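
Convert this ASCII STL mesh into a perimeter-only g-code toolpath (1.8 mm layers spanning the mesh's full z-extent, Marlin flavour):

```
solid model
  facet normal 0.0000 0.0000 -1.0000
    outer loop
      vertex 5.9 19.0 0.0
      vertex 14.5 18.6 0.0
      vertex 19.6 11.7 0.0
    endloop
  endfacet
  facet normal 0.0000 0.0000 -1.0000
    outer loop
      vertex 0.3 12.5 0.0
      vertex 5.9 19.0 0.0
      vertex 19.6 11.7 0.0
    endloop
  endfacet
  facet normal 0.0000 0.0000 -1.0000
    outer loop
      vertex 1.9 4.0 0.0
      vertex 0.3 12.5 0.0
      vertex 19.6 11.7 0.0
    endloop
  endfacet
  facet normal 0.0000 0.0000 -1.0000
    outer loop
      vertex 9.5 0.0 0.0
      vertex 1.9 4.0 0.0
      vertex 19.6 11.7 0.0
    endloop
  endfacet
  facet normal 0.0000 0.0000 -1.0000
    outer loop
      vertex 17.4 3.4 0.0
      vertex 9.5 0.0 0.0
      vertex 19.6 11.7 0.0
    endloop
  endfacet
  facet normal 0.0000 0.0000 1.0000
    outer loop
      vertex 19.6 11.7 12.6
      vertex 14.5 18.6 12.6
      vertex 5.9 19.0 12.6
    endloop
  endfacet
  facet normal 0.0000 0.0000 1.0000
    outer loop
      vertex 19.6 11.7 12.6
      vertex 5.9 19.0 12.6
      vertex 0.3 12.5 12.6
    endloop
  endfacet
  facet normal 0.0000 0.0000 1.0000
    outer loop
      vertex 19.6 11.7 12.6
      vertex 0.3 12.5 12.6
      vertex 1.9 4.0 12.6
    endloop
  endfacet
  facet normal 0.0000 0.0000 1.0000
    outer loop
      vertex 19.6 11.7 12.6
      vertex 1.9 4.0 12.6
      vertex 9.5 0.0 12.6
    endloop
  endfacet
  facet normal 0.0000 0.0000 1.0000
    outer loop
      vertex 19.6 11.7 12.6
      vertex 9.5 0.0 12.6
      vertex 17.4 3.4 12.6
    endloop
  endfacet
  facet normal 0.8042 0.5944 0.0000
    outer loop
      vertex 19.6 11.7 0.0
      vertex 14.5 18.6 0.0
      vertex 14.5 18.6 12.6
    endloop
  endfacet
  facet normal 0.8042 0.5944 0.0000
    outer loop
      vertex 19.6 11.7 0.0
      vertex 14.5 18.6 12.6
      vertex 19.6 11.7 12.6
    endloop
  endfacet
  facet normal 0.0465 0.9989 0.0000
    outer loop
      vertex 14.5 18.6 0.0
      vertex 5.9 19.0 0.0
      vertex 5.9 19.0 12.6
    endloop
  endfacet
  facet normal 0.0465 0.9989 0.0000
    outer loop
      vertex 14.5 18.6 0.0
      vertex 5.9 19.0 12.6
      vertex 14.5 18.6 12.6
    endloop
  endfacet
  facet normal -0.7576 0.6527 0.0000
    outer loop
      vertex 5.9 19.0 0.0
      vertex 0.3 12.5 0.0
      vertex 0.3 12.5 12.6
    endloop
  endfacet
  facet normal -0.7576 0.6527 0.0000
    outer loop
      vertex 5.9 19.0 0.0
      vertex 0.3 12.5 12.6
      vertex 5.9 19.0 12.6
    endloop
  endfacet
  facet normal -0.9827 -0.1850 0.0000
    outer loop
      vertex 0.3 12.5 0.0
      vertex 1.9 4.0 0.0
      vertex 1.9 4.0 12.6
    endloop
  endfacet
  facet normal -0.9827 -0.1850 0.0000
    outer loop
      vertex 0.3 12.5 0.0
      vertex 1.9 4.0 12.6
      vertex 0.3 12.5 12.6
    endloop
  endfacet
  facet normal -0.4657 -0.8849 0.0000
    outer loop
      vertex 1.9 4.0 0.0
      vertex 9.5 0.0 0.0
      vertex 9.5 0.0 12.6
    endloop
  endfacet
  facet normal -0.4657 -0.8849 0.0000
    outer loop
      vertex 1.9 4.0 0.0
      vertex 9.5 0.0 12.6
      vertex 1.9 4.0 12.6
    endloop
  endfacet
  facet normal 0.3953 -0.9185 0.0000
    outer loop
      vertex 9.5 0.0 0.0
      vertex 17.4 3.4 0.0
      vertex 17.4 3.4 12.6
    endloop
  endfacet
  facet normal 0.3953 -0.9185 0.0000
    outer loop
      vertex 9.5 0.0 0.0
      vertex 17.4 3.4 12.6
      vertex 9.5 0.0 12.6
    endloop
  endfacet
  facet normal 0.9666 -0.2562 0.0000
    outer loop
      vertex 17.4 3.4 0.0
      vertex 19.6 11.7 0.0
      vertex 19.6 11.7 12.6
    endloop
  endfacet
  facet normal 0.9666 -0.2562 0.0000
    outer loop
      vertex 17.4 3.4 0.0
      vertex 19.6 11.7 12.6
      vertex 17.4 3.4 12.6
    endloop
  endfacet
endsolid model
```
; perimeter-only toolpath
G21 ; units = mm
G90 ; absolute positioning
G28 ; home
; layer 1
G0 Z1.8
G0 X19.6 Y11.7
G1 X14.5 Y18.6
G1 X5.9 Y19.0
G1 X0.3 Y12.5
G1 X1.9 Y4.0
G1 X9.5 Y0.0
G1 X17.4 Y3.4
G1 X19.6 Y11.7
; layer 2
G0 Z3.6
G0 X19.6 Y11.7
G1 X14.5 Y18.6
G1 X5.9 Y19.0
G1 X0.3 Y12.5
G1 X1.9 Y4.0
G1 X9.5 Y0.0
G1 X17.4 Y3.4
G1 X19.6 Y11.7
; layer 3
G0 Z5.4
G0 X19.6 Y11.7
G1 X14.5 Y18.6
G1 X5.9 Y19.0
G1 X0.3 Y12.5
G1 X1.9 Y4.0
G1 X9.5 Y0.0
G1 X17.4 Y3.4
G1 X19.6 Y11.7
; layer 4
G0 Z7.2
G0 X19.6 Y11.7
G1 X14.5 Y18.6
G1 X5.9 Y19.0
G1 X0.3 Y12.5
G1 X1.9 Y4.0
G1 X9.5 Y0.0
G1 X17.4 Y3.4
G1 X19.6 Y11.7
; layer 5
G0 Z9.0
G0 X19.6 Y11.7
G1 X14.5 Y18.6
G1 X5.9 Y19.0
G1 X0.3 Y12.5
G1 X1.9 Y4.0
G1 X9.5 Y0.0
G1 X17.4 Y3.4
G1 X19.6 Y11.7
; layer 6
G0 Z10.8
G0 X19.6 Y11.7
G1 X14.5 Y18.6
G1 X5.9 Y19.0
G1 X0.3 Y12.5
G1 X1.9 Y4.0
G1 X9.5 Y0.0
G1 X17.4 Y3.4
G1 X19.6 Y11.7
; layer 7
G0 Z12.6
G0 X19.6 Y11.7
G1 X14.5 Y18.6
G1 X5.9 Y19.0
G1 X0.3 Y12.5
G1 X1.9 Y4.0
G1 X9.5 Y0.0
G1 X17.4 Y3.4
G1 X19.6 Y11.7
M2 ; end

The solid is a regular 7-sided prism (a cylinder approximated with 7 flat sides), circumscribed radius ≈ 9.9 mm, height ≈ 12.6 mm. Slicing at Δz = 1.8 mm — 7 equal slices spanning the solid's height, so layer i sits at z = i·h/7 — gives 7 non-empty perimeters. Each is a 7-segment closed polygon; G0 lifts to the layer z and rapids to the start vertex, then G1 traces the edges.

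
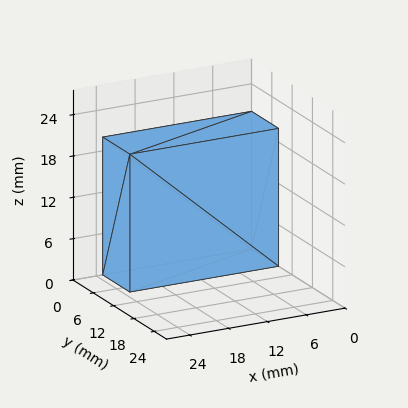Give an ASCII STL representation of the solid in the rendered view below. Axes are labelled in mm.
Reading the render: the shape is a rectangular box, roughly 23 × 8 mm footprint and 20 mm tall (dimensions read to the nearest mm from the axis ticks). For the STL, each face is triangulated and given an outward normal.

solid part
  facet normal 0.0000 0.0000 -1.0000
    outer loop
      vertex 23.00 8.00 0.00
      vertex 23.00 0.00 0.00
      vertex 0.00 0.00 0.00
    endloop
  endfacet
  facet normal 0.0000 0.0000 -1.0000
    outer loop
      vertex 0.00 8.00 0.00
      vertex 23.00 8.00 0.00
      vertex 0.00 0.00 0.00
    endloop
  endfacet
  facet normal 0.0000 0.0000 1.0000
    outer loop
      vertex 0.00 0.00 20.00
      vertex 23.00 0.00 20.00
      vertex 23.00 8.00 20.00
    endloop
  endfacet
  facet normal 0.0000 0.0000 1.0000
    outer loop
      vertex 0.00 0.00 20.00
      vertex 23.00 8.00 20.00
      vertex 0.00 8.00 20.00
    endloop
  endfacet
  facet normal 0.0000 -1.0000 0.0000
    outer loop
      vertex 0.00 0.00 0.00
      vertex 23.00 0.00 0.00
      vertex 23.00 0.00 20.00
    endloop
  endfacet
  facet normal 0.0000 -1.0000 0.0000
    outer loop
      vertex 0.00 0.00 0.00
      vertex 23.00 0.00 20.00
      vertex 0.00 0.00 20.00
    endloop
  endfacet
  facet normal 0.0000 1.0000 0.0000
    outer loop
      vertex 23.00 8.00 20.00
      vertex 23.00 8.00 0.00
      vertex 0.00 8.00 0.00
    endloop
  endfacet
  facet normal 0.0000 1.0000 0.0000
    outer loop
      vertex 0.00 8.00 20.00
      vertex 23.00 8.00 20.00
      vertex 0.00 8.00 0.00
    endloop
  endfacet
  facet normal -1.0000 0.0000 0.0000
    outer loop
      vertex 0.00 8.00 20.00
      vertex 0.00 8.00 0.00
      vertex 0.00 0.00 0.00
    endloop
  endfacet
  facet normal -1.0000 0.0000 0.0000
    outer loop
      vertex 0.00 0.00 20.00
      vertex 0.00 8.00 20.00
      vertex 0.00 0.00 0.00
    endloop
  endfacet
  facet normal 1.0000 0.0000 0.0000
    outer loop
      vertex 23.00 0.00 0.00
      vertex 23.00 8.00 0.00
      vertex 23.00 8.00 20.00
    endloop
  endfacet
  facet normal 1.0000 0.0000 0.0000
    outer loop
      vertex 23.00 0.00 0.00
      vertex 23.00 8.00 20.00
      vertex 23.00 0.00 20.00
    endloop
  endfacet
endsolid part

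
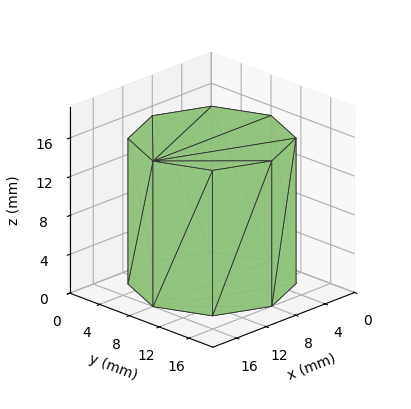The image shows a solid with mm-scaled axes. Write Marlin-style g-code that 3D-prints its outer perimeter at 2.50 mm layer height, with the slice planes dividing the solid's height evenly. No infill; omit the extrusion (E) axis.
Reading the render: the shape is a regular 8-sided prism (a cylinder approximated with 8 flat sides), circumscribed radius ≈ 8 mm, height ≈ 15 mm (dimensions read to the nearest mm from the axis ticks). For the g-code, the solid's height is divided into equal slices at the stated Δz and each level perimeter traced with G1 moves after a G0 lift.

; perimeter-only toolpath
G21 ; units = mm
G90 ; absolute positioning
G28 ; home
; layer 1
G0 Z2.50
G0 X16.00 Y8.00
G1 X13.66 Y13.66
G1 X8.00 Y16.00
G1 X2.34 Y13.66
G1 X0.00 Y8.00
G1 X2.34 Y2.34
G1 X8.00 Y0.00
G1 X13.66 Y2.34
G1 X16.00 Y8.00
; layer 2
G0 Z5.00
G0 X16.00 Y8.00
G1 X13.66 Y13.66
G1 X8.00 Y16.00
G1 X2.34 Y13.66
G1 X0.00 Y8.00
G1 X2.34 Y2.34
G1 X8.00 Y0.00
G1 X13.66 Y2.34
G1 X16.00 Y8.00
; layer 3
G0 Z7.50
G0 X16.00 Y8.00
G1 X13.66 Y13.66
G1 X8.00 Y16.00
G1 X2.34 Y13.66
G1 X0.00 Y8.00
G1 X2.34 Y2.34
G1 X8.00 Y0.00
G1 X13.66 Y2.34
G1 X16.00 Y8.00
; layer 4
G0 Z10.00
G0 X16.00 Y8.00
G1 X13.66 Y13.66
G1 X8.00 Y16.00
G1 X2.34 Y13.66
G1 X0.00 Y8.00
G1 X2.34 Y2.34
G1 X8.00 Y0.00
G1 X13.66 Y2.34
G1 X16.00 Y8.00
; layer 5
G0 Z12.50
G0 X16.00 Y8.00
G1 X13.66 Y13.66
G1 X8.00 Y16.00
G1 X2.34 Y13.66
G1 X0.00 Y8.00
G1 X2.34 Y2.34
G1 X8.00 Y0.00
G1 X13.66 Y2.34
G1 X16.00 Y8.00
; layer 6
G0 Z15.00
G0 X16.00 Y8.00
G1 X13.66 Y13.66
G1 X8.00 Y16.00
G1 X2.34 Y13.66
G1 X0.00 Y8.00
G1 X2.34 Y2.34
G1 X8.00 Y0.00
G1 X13.66 Y2.34
G1 X16.00 Y8.00
M2 ; end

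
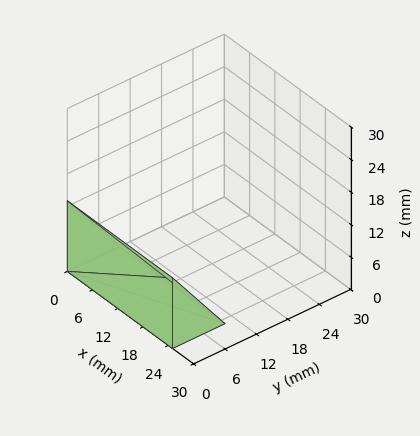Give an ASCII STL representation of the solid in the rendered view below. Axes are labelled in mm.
Reading the render: the shape is a wedge (ramp): 25 × 10 mm base, rising to 13 mm along the y=0 edge and sloping linearly to z=0 at y=10 (dimensions read to the nearest mm from the axis ticks). For the STL, each face is triangulated and given an outward normal.

solid part
  facet normal 0.0000 0.0000 -1.0000
    outer loop
      vertex 25.0 10.0 0.0
      vertex 25.0 0.0 0.0
      vertex 0.0 0.0 0.0
    endloop
  endfacet
  facet normal 0.0000 0.0000 -1.0000
    outer loop
      vertex 0.0 10.0 0.0
      vertex 25.0 10.0 0.0
      vertex 0.0 0.0 0.0
    endloop
  endfacet
  facet normal 0.0000 -1.0000 0.0000
    outer loop
      vertex 0.0 0.0 0.0
      vertex 25.0 0.0 0.0
      vertex 25.0 0.0 13.0
    endloop
  endfacet
  facet normal 0.0000 -1.0000 0.0000
    outer loop
      vertex 0.0 0.0 0.0
      vertex 25.0 0.0 13.0
      vertex 0.0 0.0 13.0
    endloop
  endfacet
  facet normal 0.0000 0.7926 0.6097
    outer loop
      vertex 0.0 0.0 13.0
      vertex 25.0 0.0 13.0
      vertex 25.0 10.0 0.0
    endloop
  endfacet
  facet normal 0.0000 0.7926 0.6097
    outer loop
      vertex 0.0 0.0 13.0
      vertex 25.0 10.0 0.0
      vertex 0.0 10.0 0.0
    endloop
  endfacet
  facet normal -1.0000 0.0000 0.0000
    outer loop
      vertex 0.0 0.0 13.0
      vertex 0.0 10.0 0.0
      vertex 0.0 0.0 0.0
    endloop
  endfacet
  facet normal 1.0000 0.0000 0.0000
    outer loop
      vertex 25.0 0.0 0.0
      vertex 25.0 10.0 0.0
      vertex 25.0 0.0 13.0
    endloop
  endfacet
endsolid part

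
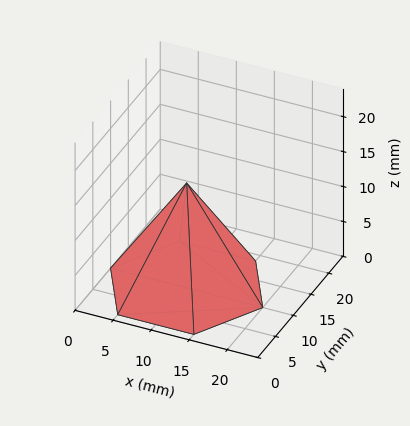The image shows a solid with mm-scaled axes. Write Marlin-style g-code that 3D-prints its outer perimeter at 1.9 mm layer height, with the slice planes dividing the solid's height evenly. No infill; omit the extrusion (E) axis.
Reading the render: the shape is a regular 6-sided pyramid, base circumscribed radius ≈ 10 mm, apex at z ≈ 15 mm (dimensions read to the nearest mm from the axis ticks). For the g-code, the solid's height is divided into equal slices at the stated Δz and each level perimeter traced with G1 moves after a G0 lift.

; perimeter-only toolpath
G21 ; units = mm
G90 ; absolute positioning
G28 ; home
; layer 1
G0 Z1.9
G0 X18.8 Y10.0
G1 X14.4 Y17.6
G1 X5.6 Y17.6
G1 X1.2 Y10.0
G1 X5.6 Y2.4
G1 X14.4 Y2.4
G1 X18.8 Y10.0
; layer 2
G0 Z3.8
G0 X17.5 Y10.0
G1 X13.8 Y16.5
G1 X6.2 Y16.5
G1 X2.5 Y10.0
G1 X6.2 Y3.5
G1 X13.8 Y3.5
G1 X17.5 Y10.0
; layer 3
G0 Z5.6
G0 X16.2 Y10.0
G1 X13.1 Y15.4
G1 X6.9 Y15.4
G1 X3.8 Y10.0
G1 X6.9 Y4.6
G1 X13.1 Y4.6
G1 X16.2 Y10.0
; layer 4
G0 Z7.5
G0 X15.0 Y10.0
G1 X12.5 Y14.3
G1 X7.5 Y14.3
G1 X5.0 Y10.0
G1 X7.5 Y5.7
G1 X12.5 Y5.7
G1 X15.0 Y10.0
; layer 5
G0 Z9.4
G0 X13.8 Y10.0
G1 X11.9 Y13.3
G1 X8.1 Y13.3
G1 X6.2 Y10.0
G1 X8.1 Y6.7
G1 X11.9 Y6.7
G1 X13.8 Y10.0
; layer 6
G0 Z11.2
G0 X12.5 Y10.0
G1 X11.2 Y12.2
G1 X8.8 Y12.2
G1 X7.5 Y10.0
G1 X8.8 Y7.8
G1 X11.2 Y7.8
G1 X12.5 Y10.0
; layer 7
G0 Z13.1
G0 X11.2 Y10.0
G1 X10.6 Y11.1
G1 X9.4 Y11.1
G1 X8.8 Y10.0
G1 X9.4 Y8.9
G1 X10.6 Y8.9
G1 X11.2 Y10.0
M2 ; end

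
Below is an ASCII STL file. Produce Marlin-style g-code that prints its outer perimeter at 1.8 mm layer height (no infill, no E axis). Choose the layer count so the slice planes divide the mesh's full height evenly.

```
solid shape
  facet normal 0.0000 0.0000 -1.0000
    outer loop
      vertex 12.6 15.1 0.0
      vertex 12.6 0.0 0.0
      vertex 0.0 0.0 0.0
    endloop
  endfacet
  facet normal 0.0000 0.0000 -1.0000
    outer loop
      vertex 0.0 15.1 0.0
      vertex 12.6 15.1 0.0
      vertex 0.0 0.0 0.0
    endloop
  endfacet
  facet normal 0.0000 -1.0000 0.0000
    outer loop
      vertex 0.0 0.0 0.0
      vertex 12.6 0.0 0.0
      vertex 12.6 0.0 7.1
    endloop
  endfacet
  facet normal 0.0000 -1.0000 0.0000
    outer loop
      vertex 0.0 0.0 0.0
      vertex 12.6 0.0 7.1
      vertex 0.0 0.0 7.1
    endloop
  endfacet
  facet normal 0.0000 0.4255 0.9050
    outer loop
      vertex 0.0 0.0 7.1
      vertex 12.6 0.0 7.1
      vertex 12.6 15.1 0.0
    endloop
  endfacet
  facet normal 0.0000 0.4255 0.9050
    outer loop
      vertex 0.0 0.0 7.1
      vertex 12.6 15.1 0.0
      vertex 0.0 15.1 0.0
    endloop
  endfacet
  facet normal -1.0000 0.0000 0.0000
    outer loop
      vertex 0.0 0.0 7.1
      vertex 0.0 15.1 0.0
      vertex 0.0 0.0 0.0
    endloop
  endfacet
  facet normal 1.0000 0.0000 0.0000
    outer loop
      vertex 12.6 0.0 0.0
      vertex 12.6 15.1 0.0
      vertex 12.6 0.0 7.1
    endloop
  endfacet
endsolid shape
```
; perimeter-only toolpath
G21 ; units = mm
G90 ; absolute positioning
G28 ; home
; layer 1
G0 Z1.8
G0 X0.0 Y0.0
G1 X12.6 Y0.0
G1 X12.6 Y11.3
G1 X0.0 Y11.3
G1 X0.0 Y0.0
; layer 2
G0 Z3.5
G0 X0.0 Y0.0
G1 X12.6 Y0.0
G1 X12.6 Y7.5
G1 X0.0 Y7.5
G1 X0.0 Y0.0
; layer 3
G0 Z5.3
G0 X0.0 Y0.0
G1 X12.6 Y0.0
G1 X12.6 Y3.8
G1 X0.0 Y3.8
G1 X0.0 Y0.0
M2 ; end

The solid is a wedge (ramp): 12.6 × 15.1 mm base, rising to 7.1 mm along the y=0 edge and sloping linearly to z=0 at y=15.1. Slicing at Δz = 1.8 mm — 4 equal slices spanning the solid's height, so layer i sits at z = i·h/4 — gives 3 non-empty perimeters. Each is a 4-segment closed polygon; G0 lifts to the layer z and rapids to the start vertex, then G1 traces the edges. The cross-section shrinks linearly with z (the slice at the apex is degenerate and omitted).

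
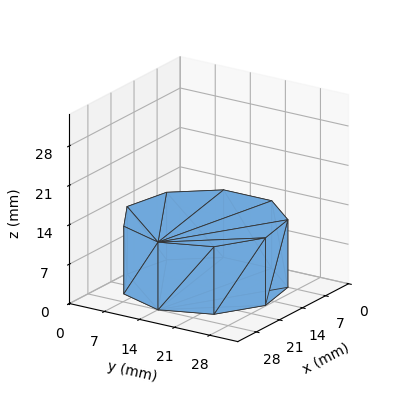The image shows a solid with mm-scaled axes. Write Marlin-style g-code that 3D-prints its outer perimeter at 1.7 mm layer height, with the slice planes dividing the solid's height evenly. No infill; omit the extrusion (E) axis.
Reading the render: the shape is a regular 9-sided prism (a cylinder approximated with 9 flat sides), circumscribed radius ≈ 14 mm, height ≈ 12 mm (dimensions read to the nearest mm from the axis ticks). For the g-code, the solid's height is divided into equal slices at the stated Δz and each level perimeter traced with G1 moves after a G0 lift.

; perimeter-only toolpath
G21 ; units = mm
G90 ; absolute positioning
G28 ; home
; layer 1
G0 Z1.7
G0 X28.0 Y14.0
G1 X24.7 Y23.0
G1 X16.4 Y27.8
G1 X7.0 Y26.1
G1 X0.8 Y18.8
G1 X0.8 Y9.2
G1 X7.0 Y1.9
G1 X16.4 Y0.2
G1 X24.7 Y5.0
G1 X28.0 Y14.0
; layer 2
G0 Z3.4
G0 X28.0 Y14.0
G1 X24.7 Y23.0
G1 X16.4 Y27.8
G1 X7.0 Y26.1
G1 X0.8 Y18.8
G1 X0.8 Y9.2
G1 X7.0 Y1.9
G1 X16.4 Y0.2
G1 X24.7 Y5.0
G1 X28.0 Y14.0
; layer 3
G0 Z5.1
G0 X28.0 Y14.0
G1 X24.7 Y23.0
G1 X16.4 Y27.8
G1 X7.0 Y26.1
G1 X0.8 Y18.8
G1 X0.8 Y9.2
G1 X7.0 Y1.9
G1 X16.4 Y0.2
G1 X24.7 Y5.0
G1 X28.0 Y14.0
; layer 4
G0 Z6.9
G0 X28.0 Y14.0
G1 X24.7 Y23.0
G1 X16.4 Y27.8
G1 X7.0 Y26.1
G1 X0.8 Y18.8
G1 X0.8 Y9.2
G1 X7.0 Y1.9
G1 X16.4 Y0.2
G1 X24.7 Y5.0
G1 X28.0 Y14.0
; layer 5
G0 Z8.6
G0 X28.0 Y14.0
G1 X24.7 Y23.0
G1 X16.4 Y27.8
G1 X7.0 Y26.1
G1 X0.8 Y18.8
G1 X0.8 Y9.2
G1 X7.0 Y1.9
G1 X16.4 Y0.2
G1 X24.7 Y5.0
G1 X28.0 Y14.0
; layer 6
G0 Z10.3
G0 X28.0 Y14.0
G1 X24.7 Y23.0
G1 X16.4 Y27.8
G1 X7.0 Y26.1
G1 X0.8 Y18.8
G1 X0.8 Y9.2
G1 X7.0 Y1.9
G1 X16.4 Y0.2
G1 X24.7 Y5.0
G1 X28.0 Y14.0
; layer 7
G0 Z12.0
G0 X28.0 Y14.0
G1 X24.7 Y23.0
G1 X16.4 Y27.8
G1 X7.0 Y26.1
G1 X0.8 Y18.8
G1 X0.8 Y9.2
G1 X7.0 Y1.9
G1 X16.4 Y0.2
G1 X24.7 Y5.0
G1 X28.0 Y14.0
M2 ; end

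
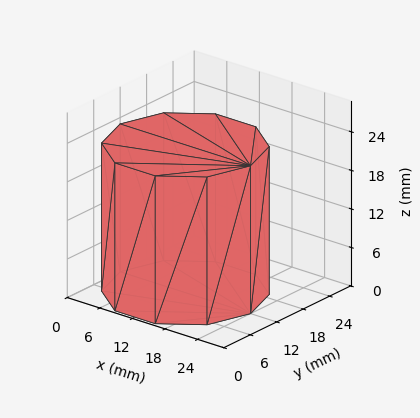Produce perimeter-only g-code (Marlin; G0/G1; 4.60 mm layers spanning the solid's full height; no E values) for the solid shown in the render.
Reading the render: the shape is a regular 10-sided prism (a cylinder approximated with 10 flat sides), circumscribed radius ≈ 12 mm, height ≈ 23 mm (dimensions read to the nearest mm from the axis ticks). For the g-code, the solid's height is divided into equal slices at the stated Δz and each level perimeter traced with G1 moves after a G0 lift.

; perimeter-only toolpath
G21 ; units = mm
G90 ; absolute positioning
G28 ; home
; layer 1
G0 Z4.60
G0 X24.00 Y12.00
G1 X21.71 Y19.05
G1 X15.71 Y23.41
G1 X8.29 Y23.41
G1 X2.29 Y19.05
G1 X0.00 Y12.00
G1 X2.29 Y4.95
G1 X8.29 Y0.59
G1 X15.71 Y0.59
G1 X21.71 Y4.95
G1 X24.00 Y12.00
; layer 2
G0 Z9.20
G0 X24.00 Y12.00
G1 X21.71 Y19.05
G1 X15.71 Y23.41
G1 X8.29 Y23.41
G1 X2.29 Y19.05
G1 X0.00 Y12.00
G1 X2.29 Y4.95
G1 X8.29 Y0.59
G1 X15.71 Y0.59
G1 X21.71 Y4.95
G1 X24.00 Y12.00
; layer 3
G0 Z13.80
G0 X24.00 Y12.00
G1 X21.71 Y19.05
G1 X15.71 Y23.41
G1 X8.29 Y23.41
G1 X2.29 Y19.05
G1 X0.00 Y12.00
G1 X2.29 Y4.95
G1 X8.29 Y0.59
G1 X15.71 Y0.59
G1 X21.71 Y4.95
G1 X24.00 Y12.00
; layer 4
G0 Z18.40
G0 X24.00 Y12.00
G1 X21.71 Y19.05
G1 X15.71 Y23.41
G1 X8.29 Y23.41
G1 X2.29 Y19.05
G1 X0.00 Y12.00
G1 X2.29 Y4.95
G1 X8.29 Y0.59
G1 X15.71 Y0.59
G1 X21.71 Y4.95
G1 X24.00 Y12.00
; layer 5
G0 Z23.00
G0 X24.00 Y12.00
G1 X21.71 Y19.05
G1 X15.71 Y23.41
G1 X8.29 Y23.41
G1 X2.29 Y19.05
G1 X0.00 Y12.00
G1 X2.29 Y4.95
G1 X8.29 Y0.59
G1 X15.71 Y0.59
G1 X21.71 Y4.95
G1 X24.00 Y12.00
M2 ; end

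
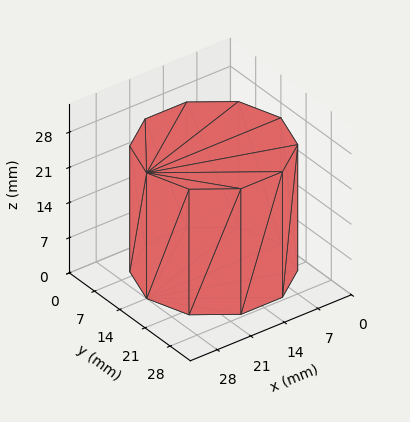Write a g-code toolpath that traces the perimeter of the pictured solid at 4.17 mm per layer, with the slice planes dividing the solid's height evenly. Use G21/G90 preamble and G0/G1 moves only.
Reading the render: the shape is a regular 10-sided prism (a cylinder approximated with 10 flat sides), circumscribed radius ≈ 14 mm, height ≈ 25 mm (dimensions read to the nearest mm from the axis ticks). For the g-code, the solid's height is divided into equal slices at the stated Δz and each level perimeter traced with G1 moves after a G0 lift.

; perimeter-only toolpath
G21 ; units = mm
G90 ; absolute positioning
G28 ; home
; layer 1
G0 Z4.17
G0 X28.00 Y14.00
G1 X25.33 Y22.23
G1 X18.33 Y27.31
G1 X9.67 Y27.31
G1 X2.67 Y22.23
G1 X0.00 Y14.00
G1 X2.67 Y5.77
G1 X9.67 Y0.69
G1 X18.33 Y0.69
G1 X25.33 Y5.77
G1 X28.00 Y14.00
; layer 2
G0 Z8.33
G0 X28.00 Y14.00
G1 X25.33 Y22.23
G1 X18.33 Y27.31
G1 X9.67 Y27.31
G1 X2.67 Y22.23
G1 X0.00 Y14.00
G1 X2.67 Y5.77
G1 X9.67 Y0.69
G1 X18.33 Y0.69
G1 X25.33 Y5.77
G1 X28.00 Y14.00
; layer 3
G0 Z12.50
G0 X28.00 Y14.00
G1 X25.33 Y22.23
G1 X18.33 Y27.31
G1 X9.67 Y27.31
G1 X2.67 Y22.23
G1 X0.00 Y14.00
G1 X2.67 Y5.77
G1 X9.67 Y0.69
G1 X18.33 Y0.69
G1 X25.33 Y5.77
G1 X28.00 Y14.00
; layer 4
G0 Z16.67
G0 X28.00 Y14.00
G1 X25.33 Y22.23
G1 X18.33 Y27.31
G1 X9.67 Y27.31
G1 X2.67 Y22.23
G1 X0.00 Y14.00
G1 X2.67 Y5.77
G1 X9.67 Y0.69
G1 X18.33 Y0.69
G1 X25.33 Y5.77
G1 X28.00 Y14.00
; layer 5
G0 Z20.83
G0 X28.00 Y14.00
G1 X25.33 Y22.23
G1 X18.33 Y27.31
G1 X9.67 Y27.31
G1 X2.67 Y22.23
G1 X0.00 Y14.00
G1 X2.67 Y5.77
G1 X9.67 Y0.69
G1 X18.33 Y0.69
G1 X25.33 Y5.77
G1 X28.00 Y14.00
; layer 6
G0 Z25.00
G0 X28.00 Y14.00
G1 X25.33 Y22.23
G1 X18.33 Y27.31
G1 X9.67 Y27.31
G1 X2.67 Y22.23
G1 X0.00 Y14.00
G1 X2.67 Y5.77
G1 X9.67 Y0.69
G1 X18.33 Y0.69
G1 X25.33 Y5.77
G1 X28.00 Y14.00
M2 ; end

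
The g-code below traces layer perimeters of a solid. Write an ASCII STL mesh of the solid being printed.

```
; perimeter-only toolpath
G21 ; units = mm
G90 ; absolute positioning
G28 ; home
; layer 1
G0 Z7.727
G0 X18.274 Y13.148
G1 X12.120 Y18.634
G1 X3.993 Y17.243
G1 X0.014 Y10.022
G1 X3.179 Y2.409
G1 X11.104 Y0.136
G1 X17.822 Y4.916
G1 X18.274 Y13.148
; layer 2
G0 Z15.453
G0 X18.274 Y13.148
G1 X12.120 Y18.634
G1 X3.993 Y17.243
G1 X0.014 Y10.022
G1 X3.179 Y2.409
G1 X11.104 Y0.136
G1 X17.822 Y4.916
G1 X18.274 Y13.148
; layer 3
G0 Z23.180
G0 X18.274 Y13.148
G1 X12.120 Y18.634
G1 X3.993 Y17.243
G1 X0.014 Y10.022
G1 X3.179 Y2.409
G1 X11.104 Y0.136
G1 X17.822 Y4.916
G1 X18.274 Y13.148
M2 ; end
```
solid part
  facet normal 0.0000 0.0000 -1.0000
    outer loop
      vertex 3.993 17.243 0.000
      vertex 12.120 18.634 0.000
      vertex 18.274 13.148 0.000
    endloop
  endfacet
  facet normal 0.0000 0.0000 -1.0000
    outer loop
      vertex 0.014 10.022 0.000
      vertex 3.993 17.243 0.000
      vertex 18.274 13.148 0.000
    endloop
  endfacet
  facet normal 0.0000 0.0000 -1.0000
    outer loop
      vertex 3.179 2.409 0.000
      vertex 0.014 10.022 0.000
      vertex 18.274 13.148 0.000
    endloop
  endfacet
  facet normal 0.0000 0.0000 -1.0000
    outer loop
      vertex 11.104 0.136 0.000
      vertex 3.179 2.409 0.000
      vertex 18.274 13.148 0.000
    endloop
  endfacet
  facet normal 0.0000 0.0000 -1.0000
    outer loop
      vertex 17.822 4.916 0.000
      vertex 11.104 0.136 0.000
      vertex 18.274 13.148 0.000
    endloop
  endfacet
  facet normal 0.0000 0.0000 1.0000
    outer loop
      vertex 18.274 13.148 23.180
      vertex 12.120 18.634 23.180
      vertex 3.993 17.243 23.180
    endloop
  endfacet
  facet normal 0.0000 0.0000 1.0000
    outer loop
      vertex 18.274 13.148 23.180
      vertex 3.993 17.243 23.180
      vertex 0.014 10.022 23.180
    endloop
  endfacet
  facet normal 0.0000 0.0000 1.0000
    outer loop
      vertex 18.274 13.148 23.180
      vertex 0.014 10.022 23.180
      vertex 3.179 2.409 23.180
    endloop
  endfacet
  facet normal 0.0000 0.0000 1.0000
    outer loop
      vertex 18.274 13.148 23.180
      vertex 3.179 2.409 23.180
      vertex 11.104 0.136 23.180
    endloop
  endfacet
  facet normal 0.0000 0.0000 1.0000
    outer loop
      vertex 18.274 13.148 23.180
      vertex 11.104 0.136 23.180
      vertex 17.822 4.916 23.180
    endloop
  endfacet
  facet normal 0.6654 0.7465 0.0000
    outer loop
      vertex 18.274 13.148 0.000
      vertex 12.120 18.634 0.000
      vertex 12.120 18.634 23.180
    endloop
  endfacet
  facet normal 0.6654 0.7465 0.0000
    outer loop
      vertex 18.274 13.148 0.000
      vertex 12.120 18.634 23.180
      vertex 18.274 13.148 23.180
    endloop
  endfacet
  facet normal -0.1687 0.9857 0.0000
    outer loop
      vertex 12.120 18.634 0.000
      vertex 3.993 17.243 0.000
      vertex 3.993 17.243 23.180
    endloop
  endfacet
  facet normal -0.1687 0.9857 0.0000
    outer loop
      vertex 12.120 18.634 0.000
      vertex 3.993 17.243 23.180
      vertex 12.120 18.634 23.180
    endloop
  endfacet
  facet normal -0.8758 0.4826 0.0000
    outer loop
      vertex 3.993 17.243 0.000
      vertex 0.014 10.022 0.000
      vertex 0.014 10.022 23.180
    endloop
  endfacet
  facet normal -0.8758 0.4826 0.0000
    outer loop
      vertex 3.993 17.243 0.000
      vertex 0.014 10.022 23.180
      vertex 3.993 17.243 23.180
    endloop
  endfacet
  facet normal -0.9234 -0.3839 0.0000
    outer loop
      vertex 0.014 10.022 0.000
      vertex 3.179 2.409 0.000
      vertex 3.179 2.409 23.180
    endloop
  endfacet
  facet normal -0.9234 -0.3839 0.0000
    outer loop
      vertex 0.014 10.022 0.000
      vertex 3.179 2.409 23.180
      vertex 0.014 10.022 23.180
    endloop
  endfacet
  facet normal -0.2757 -0.9612 0.0000
    outer loop
      vertex 3.179 2.409 0.000
      vertex 11.104 0.136 0.000
      vertex 11.104 0.136 23.180
    endloop
  endfacet
  facet normal -0.2757 -0.9612 0.0000
    outer loop
      vertex 3.179 2.409 0.000
      vertex 11.104 0.136 23.180
      vertex 3.179 2.409 23.180
    endloop
  endfacet
  facet normal 0.5797 -0.8148 0.0000
    outer loop
      vertex 11.104 0.136 0.000
      vertex 17.822 4.916 0.000
      vertex 17.822 4.916 23.180
    endloop
  endfacet
  facet normal 0.5797 -0.8148 0.0000
    outer loop
      vertex 11.104 0.136 0.000
      vertex 17.822 4.916 23.180
      vertex 11.104 0.136 23.180
    endloop
  endfacet
  facet normal 0.9985 -0.0548 0.0000
    outer loop
      vertex 17.822 4.916 0.000
      vertex 18.274 13.148 0.000
      vertex 18.274 13.148 23.180
    endloop
  endfacet
  facet normal 0.9985 -0.0548 0.0000
    outer loop
      vertex 17.822 4.916 0.000
      vertex 18.274 13.148 23.180
      vertex 17.822 4.916 23.180
    endloop
  endfacet
endsolid part

The G0 Z moves step by Δz≈7.727 mm. Every layer's G1 loop is the same polygon, so the solid is a straight extrusion of it from z=0 to z≈23.2. Closing with flat bottom and top caps and triangulating gives 24 facets — a regular 7-sided prism (a cylinder approximated with 7 flat sides), circumscribed radius ≈ 9.5 mm, height ≈ 23.2 mm.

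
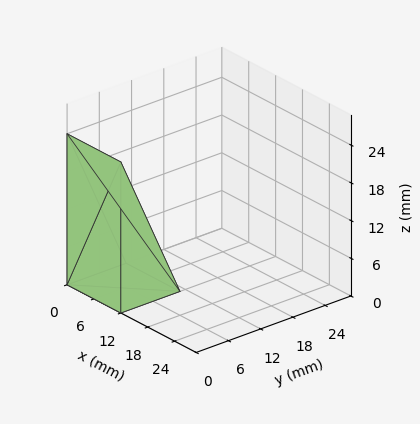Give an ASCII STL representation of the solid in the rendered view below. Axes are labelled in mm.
Reading the render: the shape is a wedge (ramp): 12 × 11 mm base, rising to 24 mm along the y=0 edge and sloping linearly to z=0 at y=11 (dimensions read to the nearest mm from the axis ticks). For the STL, each face is triangulated and given an outward normal.

solid part
  facet normal 0.0000 0.0000 -1.0000
    outer loop
      vertex 12.0 11.0 0.0
      vertex 12.0 0.0 0.0
      vertex 0.0 0.0 0.0
    endloop
  endfacet
  facet normal 0.0000 0.0000 -1.0000
    outer loop
      vertex 0.0 11.0 0.0
      vertex 12.0 11.0 0.0
      vertex 0.0 0.0 0.0
    endloop
  endfacet
  facet normal 0.0000 -1.0000 0.0000
    outer loop
      vertex 0.0 0.0 0.0
      vertex 12.0 0.0 0.0
      vertex 12.0 0.0 24.0
    endloop
  endfacet
  facet normal 0.0000 -1.0000 0.0000
    outer loop
      vertex 0.0 0.0 0.0
      vertex 12.0 0.0 24.0
      vertex 0.0 0.0 24.0
    endloop
  endfacet
  facet normal 0.0000 0.9091 0.4167
    outer loop
      vertex 0.0 0.0 24.0
      vertex 12.0 0.0 24.0
      vertex 12.0 11.0 0.0
    endloop
  endfacet
  facet normal 0.0000 0.9091 0.4167
    outer loop
      vertex 0.0 0.0 24.0
      vertex 12.0 11.0 0.0
      vertex 0.0 11.0 0.0
    endloop
  endfacet
  facet normal -1.0000 0.0000 0.0000
    outer loop
      vertex 0.0 0.0 24.0
      vertex 0.0 11.0 0.0
      vertex 0.0 0.0 0.0
    endloop
  endfacet
  facet normal 1.0000 0.0000 0.0000
    outer loop
      vertex 12.0 0.0 0.0
      vertex 12.0 11.0 0.0
      vertex 12.0 0.0 24.0
    endloop
  endfacet
endsolid part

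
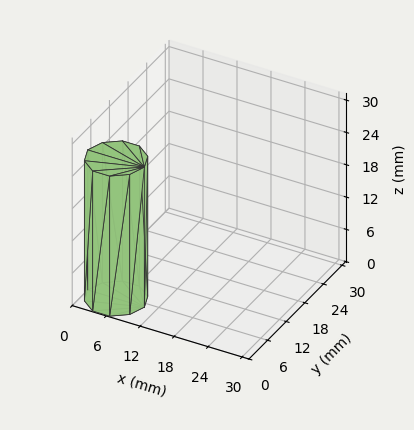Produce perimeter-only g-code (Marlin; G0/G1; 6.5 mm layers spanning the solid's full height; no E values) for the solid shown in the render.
Reading the render: the shape is a regular 10-sided prism (a cylinder approximated with 10 flat sides), circumscribed radius ≈ 5 mm, height ≈ 26 mm (dimensions read to the nearest mm from the axis ticks). For the g-code, the solid's height is divided into equal slices at the stated Δz and each level perimeter traced with G1 moves after a G0 lift.

; perimeter-only toolpath
G21 ; units = mm
G90 ; absolute positioning
G28 ; home
; layer 1
G0 Z6.5
G0 X10.0 Y5.0
G1 X9.0 Y7.9
G1 X6.5 Y9.8
G1 X3.5 Y9.8
G1 X1.0 Y7.9
G1 X0.0 Y5.0
G1 X1.0 Y2.1
G1 X3.5 Y0.2
G1 X6.5 Y0.2
G1 X9.0 Y2.1
G1 X10.0 Y5.0
; layer 2
G0 Z13.0
G0 X10.0 Y5.0
G1 X9.0 Y7.9
G1 X6.5 Y9.8
G1 X3.5 Y9.8
G1 X1.0 Y7.9
G1 X0.0 Y5.0
G1 X1.0 Y2.1
G1 X3.5 Y0.2
G1 X6.5 Y0.2
G1 X9.0 Y2.1
G1 X10.0 Y5.0
; layer 3
G0 Z19.5
G0 X10.0 Y5.0
G1 X9.0 Y7.9
G1 X6.5 Y9.8
G1 X3.5 Y9.8
G1 X1.0 Y7.9
G1 X0.0 Y5.0
G1 X1.0 Y2.1
G1 X3.5 Y0.2
G1 X6.5 Y0.2
G1 X9.0 Y2.1
G1 X10.0 Y5.0
; layer 4
G0 Z26.0
G0 X10.0 Y5.0
G1 X9.0 Y7.9
G1 X6.5 Y9.8
G1 X3.5 Y9.8
G1 X1.0 Y7.9
G1 X0.0 Y5.0
G1 X1.0 Y2.1
G1 X3.5 Y0.2
G1 X6.5 Y0.2
G1 X9.0 Y2.1
G1 X10.0 Y5.0
M2 ; end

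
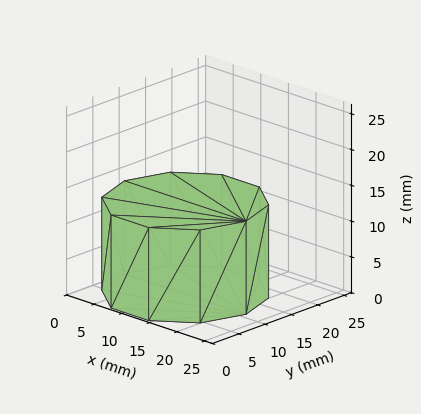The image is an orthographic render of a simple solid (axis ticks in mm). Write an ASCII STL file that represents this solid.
Reading the render: the shape is a regular 10-sided prism (a cylinder approximated with 10 flat sides), circumscribed radius ≈ 11 mm, height ≈ 13 mm (dimensions read to the nearest mm from the axis ticks). For the STL, each face is triangulated and given an outward normal.

solid part
  facet normal 0.0000 0.0000 -1.0000
    outer loop
      vertex 14.4 21.5 0.0
      vertex 19.9 17.5 0.0
      vertex 22.0 11.0 0.0
    endloop
  endfacet
  facet normal 0.0000 0.0000 -1.0000
    outer loop
      vertex 7.6 21.5 0.0
      vertex 14.4 21.5 0.0
      vertex 22.0 11.0 0.0
    endloop
  endfacet
  facet normal 0.0000 0.0000 -1.0000
    outer loop
      vertex 2.1 17.5 0.0
      vertex 7.6 21.5 0.0
      vertex 22.0 11.0 0.0
    endloop
  endfacet
  facet normal 0.0000 0.0000 -1.0000
    outer loop
      vertex 0.0 11.0 0.0
      vertex 2.1 17.5 0.0
      vertex 22.0 11.0 0.0
    endloop
  endfacet
  facet normal 0.0000 0.0000 -1.0000
    outer loop
      vertex 2.1 4.5 0.0
      vertex 0.0 11.0 0.0
      vertex 22.0 11.0 0.0
    endloop
  endfacet
  facet normal 0.0000 0.0000 -1.0000
    outer loop
      vertex 7.6 0.5 0.0
      vertex 2.1 4.5 0.0
      vertex 22.0 11.0 0.0
    endloop
  endfacet
  facet normal 0.0000 0.0000 -1.0000
    outer loop
      vertex 14.4 0.5 0.0
      vertex 7.6 0.5 0.0
      vertex 22.0 11.0 0.0
    endloop
  endfacet
  facet normal 0.0000 0.0000 -1.0000
    outer loop
      vertex 19.9 4.5 0.0
      vertex 14.4 0.5 0.0
      vertex 22.0 11.0 0.0
    endloop
  endfacet
  facet normal 0.0000 0.0000 1.0000
    outer loop
      vertex 22.0 11.0 13.0
      vertex 19.9 17.5 13.0
      vertex 14.4 21.5 13.0
    endloop
  endfacet
  facet normal 0.0000 0.0000 1.0000
    outer loop
      vertex 22.0 11.0 13.0
      vertex 14.4 21.5 13.0
      vertex 7.6 21.5 13.0
    endloop
  endfacet
  facet normal 0.0000 0.0000 1.0000
    outer loop
      vertex 22.0 11.0 13.0
      vertex 7.6 21.5 13.0
      vertex 2.1 17.5 13.0
    endloop
  endfacet
  facet normal 0.0000 0.0000 1.0000
    outer loop
      vertex 22.0 11.0 13.0
      vertex 2.1 17.5 13.0
      vertex 0.0 11.0 13.0
    endloop
  endfacet
  facet normal 0.0000 0.0000 1.0000
    outer loop
      vertex 22.0 11.0 13.0
      vertex 0.0 11.0 13.0
      vertex 2.1 4.5 13.0
    endloop
  endfacet
  facet normal 0.0000 0.0000 1.0000
    outer loop
      vertex 22.0 11.0 13.0
      vertex 2.1 4.5 13.0
      vertex 7.6 0.5 13.0
    endloop
  endfacet
  facet normal 0.0000 0.0000 1.0000
    outer loop
      vertex 22.0 11.0 13.0
      vertex 7.6 0.5 13.0
      vertex 14.4 0.5 13.0
    endloop
  endfacet
  facet normal 0.0000 0.0000 1.0000
    outer loop
      vertex 22.0 11.0 13.0
      vertex 14.4 0.5 13.0
      vertex 19.9 4.5 13.0
    endloop
  endfacet
  facet normal 0.9516 0.3074 0.0000
    outer loop
      vertex 22.0 11.0 0.0
      vertex 19.9 17.5 0.0
      vertex 19.9 17.5 13.0
    endloop
  endfacet
  facet normal 0.9516 0.3074 0.0000
    outer loop
      vertex 22.0 11.0 0.0
      vertex 19.9 17.5 13.0
      vertex 22.0 11.0 13.0
    endloop
  endfacet
  facet normal 0.5882 0.8087 0.0000
    outer loop
      vertex 19.9 17.5 0.0
      vertex 14.4 21.5 0.0
      vertex 14.4 21.5 13.0
    endloop
  endfacet
  facet normal 0.5882 0.8087 0.0000
    outer loop
      vertex 19.9 17.5 0.0
      vertex 14.4 21.5 13.0
      vertex 19.9 17.5 13.0
    endloop
  endfacet
  facet normal 0.0000 1.0000 0.0000
    outer loop
      vertex 14.4 21.5 0.0
      vertex 7.6 21.5 0.0
      vertex 7.6 21.5 13.0
    endloop
  endfacet
  facet normal 0.0000 1.0000 0.0000
    outer loop
      vertex 14.4 21.5 0.0
      vertex 7.6 21.5 13.0
      vertex 14.4 21.5 13.0
    endloop
  endfacet
  facet normal -0.5882 0.8087 0.0000
    outer loop
      vertex 7.6 21.5 0.0
      vertex 2.1 17.5 0.0
      vertex 2.1 17.5 13.0
    endloop
  endfacet
  facet normal -0.5882 0.8087 0.0000
    outer loop
      vertex 7.6 21.5 0.0
      vertex 2.1 17.5 13.0
      vertex 7.6 21.5 13.0
    endloop
  endfacet
  facet normal -0.9516 0.3074 0.0000
    outer loop
      vertex 2.1 17.5 0.0
      vertex 0.0 11.0 0.0
      vertex 0.0 11.0 13.0
    endloop
  endfacet
  facet normal -0.9516 0.3074 0.0000
    outer loop
      vertex 2.1 17.5 0.0
      vertex 0.0 11.0 13.0
      vertex 2.1 17.5 13.0
    endloop
  endfacet
  facet normal -0.9516 -0.3074 0.0000
    outer loop
      vertex 0.0 11.0 0.0
      vertex 2.1 4.5 0.0
      vertex 2.1 4.5 13.0
    endloop
  endfacet
  facet normal -0.9516 -0.3074 0.0000
    outer loop
      vertex 0.0 11.0 0.0
      vertex 2.1 4.5 13.0
      vertex 0.0 11.0 13.0
    endloop
  endfacet
  facet normal -0.5882 -0.8087 0.0000
    outer loop
      vertex 2.1 4.5 0.0
      vertex 7.6 0.5 0.0
      vertex 7.6 0.5 13.0
    endloop
  endfacet
  facet normal -0.5882 -0.8087 0.0000
    outer loop
      vertex 2.1 4.5 0.0
      vertex 7.6 0.5 13.0
      vertex 2.1 4.5 13.0
    endloop
  endfacet
  facet normal 0.0000 -1.0000 0.0000
    outer loop
      vertex 7.6 0.5 0.0
      vertex 14.4 0.5 0.0
      vertex 14.4 0.5 13.0
    endloop
  endfacet
  facet normal 0.0000 -1.0000 0.0000
    outer loop
      vertex 7.6 0.5 0.0
      vertex 14.4 0.5 13.0
      vertex 7.6 0.5 13.0
    endloop
  endfacet
  facet normal 0.5882 -0.8087 0.0000
    outer loop
      vertex 14.4 0.5 0.0
      vertex 19.9 4.5 0.0
      vertex 19.9 4.5 13.0
    endloop
  endfacet
  facet normal 0.5882 -0.8087 0.0000
    outer loop
      vertex 14.4 0.5 0.0
      vertex 19.9 4.5 13.0
      vertex 14.4 0.5 13.0
    endloop
  endfacet
  facet normal 0.9516 -0.3074 0.0000
    outer loop
      vertex 19.9 4.5 0.0
      vertex 22.0 11.0 0.0
      vertex 22.0 11.0 13.0
    endloop
  endfacet
  facet normal 0.9516 -0.3074 0.0000
    outer loop
      vertex 19.9 4.5 0.0
      vertex 22.0 11.0 13.0
      vertex 19.9 4.5 13.0
    endloop
  endfacet
endsolid part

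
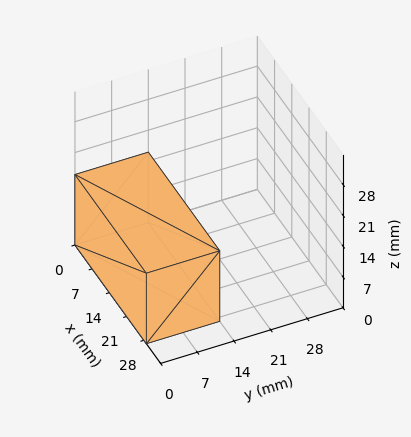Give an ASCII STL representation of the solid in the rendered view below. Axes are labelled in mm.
Reading the render: the shape is a rectangular box, roughly 29 × 14 mm footprint and 16 mm tall (dimensions read to the nearest mm from the axis ticks). For the STL, each face is triangulated and given an outward normal.

solid part
  facet normal 0.0000 0.0000 -1.0000
    outer loop
      vertex 29.000 14.000 0.000
      vertex 29.000 0.000 0.000
      vertex 0.000 0.000 0.000
    endloop
  endfacet
  facet normal 0.0000 0.0000 -1.0000
    outer loop
      vertex 0.000 14.000 0.000
      vertex 29.000 14.000 0.000
      vertex 0.000 0.000 0.000
    endloop
  endfacet
  facet normal 0.0000 0.0000 1.0000
    outer loop
      vertex 0.000 0.000 16.000
      vertex 29.000 0.000 16.000
      vertex 29.000 14.000 16.000
    endloop
  endfacet
  facet normal 0.0000 0.0000 1.0000
    outer loop
      vertex 0.000 0.000 16.000
      vertex 29.000 14.000 16.000
      vertex 0.000 14.000 16.000
    endloop
  endfacet
  facet normal 0.0000 -1.0000 0.0000
    outer loop
      vertex 0.000 0.000 0.000
      vertex 29.000 0.000 0.000
      vertex 29.000 0.000 16.000
    endloop
  endfacet
  facet normal 0.0000 -1.0000 0.0000
    outer loop
      vertex 0.000 0.000 0.000
      vertex 29.000 0.000 16.000
      vertex 0.000 0.000 16.000
    endloop
  endfacet
  facet normal 0.0000 1.0000 0.0000
    outer loop
      vertex 29.000 14.000 16.000
      vertex 29.000 14.000 0.000
      vertex 0.000 14.000 0.000
    endloop
  endfacet
  facet normal 0.0000 1.0000 0.0000
    outer loop
      vertex 0.000 14.000 16.000
      vertex 29.000 14.000 16.000
      vertex 0.000 14.000 0.000
    endloop
  endfacet
  facet normal -1.0000 0.0000 0.0000
    outer loop
      vertex 0.000 14.000 16.000
      vertex 0.000 14.000 0.000
      vertex 0.000 0.000 0.000
    endloop
  endfacet
  facet normal -1.0000 0.0000 0.0000
    outer loop
      vertex 0.000 0.000 16.000
      vertex 0.000 14.000 16.000
      vertex 0.000 0.000 0.000
    endloop
  endfacet
  facet normal 1.0000 0.0000 0.0000
    outer loop
      vertex 29.000 0.000 0.000
      vertex 29.000 14.000 0.000
      vertex 29.000 14.000 16.000
    endloop
  endfacet
  facet normal 1.0000 0.0000 0.0000
    outer loop
      vertex 29.000 0.000 0.000
      vertex 29.000 14.000 16.000
      vertex 29.000 0.000 16.000
    endloop
  endfacet
endsolid part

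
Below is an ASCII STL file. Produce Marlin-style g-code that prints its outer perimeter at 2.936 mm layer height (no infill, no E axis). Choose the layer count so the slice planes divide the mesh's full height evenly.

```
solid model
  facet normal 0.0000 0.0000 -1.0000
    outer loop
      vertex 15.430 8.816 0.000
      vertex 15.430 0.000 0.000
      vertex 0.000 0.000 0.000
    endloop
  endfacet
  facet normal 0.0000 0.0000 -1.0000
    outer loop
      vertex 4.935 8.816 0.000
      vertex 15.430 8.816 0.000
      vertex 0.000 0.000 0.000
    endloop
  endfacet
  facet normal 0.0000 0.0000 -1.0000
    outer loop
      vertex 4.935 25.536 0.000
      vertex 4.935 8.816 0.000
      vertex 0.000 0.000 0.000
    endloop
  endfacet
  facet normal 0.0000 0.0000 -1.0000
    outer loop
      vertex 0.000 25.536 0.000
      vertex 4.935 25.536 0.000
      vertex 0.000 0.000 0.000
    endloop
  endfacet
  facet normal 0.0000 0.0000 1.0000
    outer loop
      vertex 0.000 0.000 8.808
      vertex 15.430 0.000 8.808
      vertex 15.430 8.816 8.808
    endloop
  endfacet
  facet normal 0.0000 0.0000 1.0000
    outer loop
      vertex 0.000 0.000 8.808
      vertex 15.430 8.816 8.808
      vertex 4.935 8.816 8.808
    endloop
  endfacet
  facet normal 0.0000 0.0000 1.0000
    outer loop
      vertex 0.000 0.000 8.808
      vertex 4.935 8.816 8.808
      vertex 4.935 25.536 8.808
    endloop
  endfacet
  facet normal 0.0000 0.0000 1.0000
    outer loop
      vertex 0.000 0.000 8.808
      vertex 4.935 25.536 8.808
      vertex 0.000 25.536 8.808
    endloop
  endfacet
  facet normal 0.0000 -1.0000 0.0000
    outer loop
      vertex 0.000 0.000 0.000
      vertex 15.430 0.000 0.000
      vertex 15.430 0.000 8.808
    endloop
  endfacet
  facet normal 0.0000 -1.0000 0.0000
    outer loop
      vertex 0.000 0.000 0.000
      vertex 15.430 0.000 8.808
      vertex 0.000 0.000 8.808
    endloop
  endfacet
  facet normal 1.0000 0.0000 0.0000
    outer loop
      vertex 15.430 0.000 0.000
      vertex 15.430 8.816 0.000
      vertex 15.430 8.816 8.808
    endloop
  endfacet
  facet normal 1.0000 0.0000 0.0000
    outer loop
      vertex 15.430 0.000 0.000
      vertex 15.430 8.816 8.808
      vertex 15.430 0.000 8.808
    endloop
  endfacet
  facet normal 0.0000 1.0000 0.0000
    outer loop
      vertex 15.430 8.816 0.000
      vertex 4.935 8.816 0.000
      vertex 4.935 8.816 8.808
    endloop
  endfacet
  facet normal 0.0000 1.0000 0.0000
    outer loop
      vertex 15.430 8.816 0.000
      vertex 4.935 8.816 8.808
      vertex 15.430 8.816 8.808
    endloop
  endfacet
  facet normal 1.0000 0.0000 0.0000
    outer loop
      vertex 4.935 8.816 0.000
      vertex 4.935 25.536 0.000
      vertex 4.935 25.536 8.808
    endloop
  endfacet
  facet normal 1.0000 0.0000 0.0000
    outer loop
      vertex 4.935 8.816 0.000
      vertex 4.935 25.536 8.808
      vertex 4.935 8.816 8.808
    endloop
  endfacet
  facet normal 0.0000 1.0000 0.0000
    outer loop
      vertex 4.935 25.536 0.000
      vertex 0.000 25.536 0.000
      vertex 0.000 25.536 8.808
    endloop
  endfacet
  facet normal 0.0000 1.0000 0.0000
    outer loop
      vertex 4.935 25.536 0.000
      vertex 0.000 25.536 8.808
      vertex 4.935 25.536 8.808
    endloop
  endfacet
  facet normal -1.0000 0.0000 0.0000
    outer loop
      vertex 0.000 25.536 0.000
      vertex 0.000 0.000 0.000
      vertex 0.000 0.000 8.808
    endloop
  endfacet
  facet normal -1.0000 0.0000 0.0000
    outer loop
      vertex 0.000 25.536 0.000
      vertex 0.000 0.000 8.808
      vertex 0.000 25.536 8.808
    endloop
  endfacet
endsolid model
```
; perimeter-only toolpath
G21 ; units = mm
G90 ; absolute positioning
G28 ; home
; layer 1
G0 Z2.936
G0 X0.000 Y0.000
G1 X15.430 Y0.000
G1 X15.430 Y8.816
G1 X4.935 Y8.816
G1 X4.935 Y25.536
G1 X0.000 Y25.536
G1 X0.000 Y0.000
; layer 2
G0 Z5.872
G0 X0.000 Y0.000
G1 X15.430 Y0.000
G1 X15.430 Y8.816
G1 X4.935 Y8.816
G1 X4.935 Y25.536
G1 X0.000 Y25.536
G1 X0.000 Y0.000
; layer 3
G0 Z8.808
G0 X0.000 Y0.000
G1 X15.430 Y0.000
G1 X15.430 Y8.816
G1 X4.935 Y8.816
G1 X4.935 Y25.536
G1 X0.000 Y25.536
G1 X0.000 Y0.000
M2 ; end

The solid is an L-shaped prism: outer 15.4 × 25.5 mm, arm thicknesses ≈ 8.82 mm (horizontal) and 4.93 mm (vertical), extruded 8.81 mm in z. Slicing at Δz = 2.936 mm — 3 equal slices spanning the solid's height, so layer i sits at z = i·h/3 — gives 3 non-empty perimeters. Each is a 6-segment closed polygon; G0 lifts to the layer z and rapids to the start vertex, then G1 traces the edges.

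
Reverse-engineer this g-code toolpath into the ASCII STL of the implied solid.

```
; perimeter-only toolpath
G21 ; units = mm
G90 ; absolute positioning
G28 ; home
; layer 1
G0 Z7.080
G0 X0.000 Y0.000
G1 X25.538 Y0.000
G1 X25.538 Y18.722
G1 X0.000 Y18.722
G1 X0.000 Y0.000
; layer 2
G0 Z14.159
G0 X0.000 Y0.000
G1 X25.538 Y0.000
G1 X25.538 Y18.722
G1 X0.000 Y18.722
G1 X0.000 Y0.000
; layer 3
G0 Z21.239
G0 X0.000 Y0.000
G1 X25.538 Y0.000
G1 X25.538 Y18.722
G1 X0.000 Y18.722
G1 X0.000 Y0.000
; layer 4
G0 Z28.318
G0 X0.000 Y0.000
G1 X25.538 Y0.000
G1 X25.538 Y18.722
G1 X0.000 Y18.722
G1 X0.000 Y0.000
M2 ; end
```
solid part
  facet normal 0.0000 0.0000 -1.0000
    outer loop
      vertex 25.538 18.722 0.000
      vertex 25.538 0.000 0.000
      vertex 0.000 0.000 0.000
    endloop
  endfacet
  facet normal 0.0000 0.0000 -1.0000
    outer loop
      vertex 0.000 18.722 0.000
      vertex 25.538 18.722 0.000
      vertex 0.000 0.000 0.000
    endloop
  endfacet
  facet normal 0.0000 0.0000 1.0000
    outer loop
      vertex 0.000 0.000 28.318
      vertex 25.538 0.000 28.318
      vertex 25.538 18.722 28.318
    endloop
  endfacet
  facet normal 0.0000 0.0000 1.0000
    outer loop
      vertex 0.000 0.000 28.318
      vertex 25.538 18.722 28.318
      vertex 0.000 18.722 28.318
    endloop
  endfacet
  facet normal 0.0000 -1.0000 0.0000
    outer loop
      vertex 0.000 0.000 0.000
      vertex 25.538 0.000 0.000
      vertex 25.538 0.000 28.318
    endloop
  endfacet
  facet normal 0.0000 -1.0000 0.0000
    outer loop
      vertex 0.000 0.000 0.000
      vertex 25.538 0.000 28.318
      vertex 0.000 0.000 28.318
    endloop
  endfacet
  facet normal 0.0000 1.0000 0.0000
    outer loop
      vertex 25.538 18.722 28.318
      vertex 25.538 18.722 0.000
      vertex 0.000 18.722 0.000
    endloop
  endfacet
  facet normal 0.0000 1.0000 0.0000
    outer loop
      vertex 0.000 18.722 28.318
      vertex 25.538 18.722 28.318
      vertex 0.000 18.722 0.000
    endloop
  endfacet
  facet normal -1.0000 0.0000 0.0000
    outer loop
      vertex 0.000 18.722 28.318
      vertex 0.000 18.722 0.000
      vertex 0.000 0.000 0.000
    endloop
  endfacet
  facet normal -1.0000 0.0000 0.0000
    outer loop
      vertex 0.000 0.000 28.318
      vertex 0.000 18.722 28.318
      vertex 0.000 0.000 0.000
    endloop
  endfacet
  facet normal 1.0000 0.0000 0.0000
    outer loop
      vertex 25.538 0.000 0.000
      vertex 25.538 18.722 0.000
      vertex 25.538 18.722 28.318
    endloop
  endfacet
  facet normal 1.0000 0.0000 0.0000
    outer loop
      vertex 25.538 0.000 0.000
      vertex 25.538 18.722 28.318
      vertex 25.538 0.000 28.318
    endloop
  endfacet
endsolid part

The G0 Z moves step by Δz≈7.080 mm. Every layer's G1 loop is the same polygon, so the solid is a straight extrusion of it from z=0 to z≈28.3. Closing with flat bottom and top caps and triangulating gives 12 facets — a rectangular box, roughly 25.5 × 18.7 mm footprint and 28.3 mm tall.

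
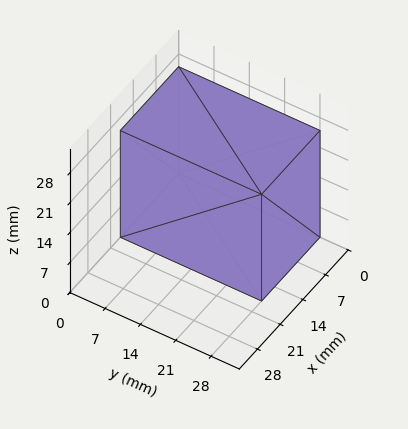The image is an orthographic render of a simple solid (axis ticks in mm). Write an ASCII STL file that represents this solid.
Reading the render: the shape is a rectangular box, roughly 18 × 28 mm footprint and 25 mm tall (dimensions read to the nearest mm from the axis ticks). For the STL, each face is triangulated and given an outward normal.

solid part
  facet normal 0.0000 0.0000 -1.0000
    outer loop
      vertex 18.000 28.000 0.000
      vertex 18.000 0.000 0.000
      vertex 0.000 0.000 0.000
    endloop
  endfacet
  facet normal 0.0000 0.0000 -1.0000
    outer loop
      vertex 0.000 28.000 0.000
      vertex 18.000 28.000 0.000
      vertex 0.000 0.000 0.000
    endloop
  endfacet
  facet normal 0.0000 0.0000 1.0000
    outer loop
      vertex 0.000 0.000 25.000
      vertex 18.000 0.000 25.000
      vertex 18.000 28.000 25.000
    endloop
  endfacet
  facet normal 0.0000 0.0000 1.0000
    outer loop
      vertex 0.000 0.000 25.000
      vertex 18.000 28.000 25.000
      vertex 0.000 28.000 25.000
    endloop
  endfacet
  facet normal 0.0000 -1.0000 0.0000
    outer loop
      vertex 0.000 0.000 0.000
      vertex 18.000 0.000 0.000
      vertex 18.000 0.000 25.000
    endloop
  endfacet
  facet normal 0.0000 -1.0000 0.0000
    outer loop
      vertex 0.000 0.000 0.000
      vertex 18.000 0.000 25.000
      vertex 0.000 0.000 25.000
    endloop
  endfacet
  facet normal 0.0000 1.0000 0.0000
    outer loop
      vertex 18.000 28.000 25.000
      vertex 18.000 28.000 0.000
      vertex 0.000 28.000 0.000
    endloop
  endfacet
  facet normal 0.0000 1.0000 0.0000
    outer loop
      vertex 0.000 28.000 25.000
      vertex 18.000 28.000 25.000
      vertex 0.000 28.000 0.000
    endloop
  endfacet
  facet normal -1.0000 0.0000 0.0000
    outer loop
      vertex 0.000 28.000 25.000
      vertex 0.000 28.000 0.000
      vertex 0.000 0.000 0.000
    endloop
  endfacet
  facet normal -1.0000 0.0000 0.0000
    outer loop
      vertex 0.000 0.000 25.000
      vertex 0.000 28.000 25.000
      vertex 0.000 0.000 0.000
    endloop
  endfacet
  facet normal 1.0000 0.0000 0.0000
    outer loop
      vertex 18.000 0.000 0.000
      vertex 18.000 28.000 0.000
      vertex 18.000 28.000 25.000
    endloop
  endfacet
  facet normal 1.0000 0.0000 0.0000
    outer loop
      vertex 18.000 0.000 0.000
      vertex 18.000 28.000 25.000
      vertex 18.000 0.000 25.000
    endloop
  endfacet
endsolid part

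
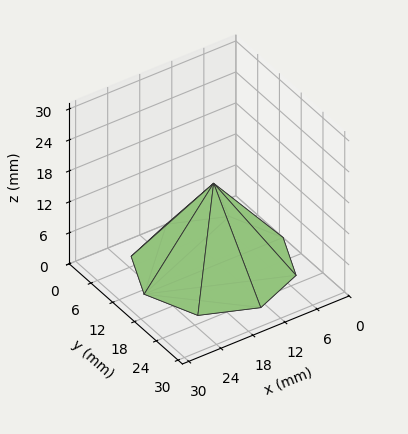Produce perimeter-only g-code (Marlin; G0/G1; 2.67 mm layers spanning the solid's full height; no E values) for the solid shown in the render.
Reading the render: the shape is a regular 8-sided pyramid, base circumscribed radius ≈ 13 mm, apex at z ≈ 16 mm (dimensions read to the nearest mm from the axis ticks). For the g-code, the solid's height is divided into equal slices at the stated Δz and each level perimeter traced with G1 moves after a G0 lift.

; perimeter-only toolpath
G21 ; units = mm
G90 ; absolute positioning
G28 ; home
; layer 1
G0 Z2.67
G0 X23.83 Y13.00
G1 X20.66 Y20.66
G1 X13.00 Y23.83
G1 X5.34 Y20.66
G1 X2.17 Y13.00
G1 X5.34 Y5.34
G1 X13.00 Y2.17
G1 X20.66 Y5.34
G1 X23.83 Y13.00
; layer 2
G0 Z5.33
G0 X21.67 Y13.00
G1 X19.13 Y19.13
G1 X13.00 Y21.67
G1 X6.87 Y19.13
G1 X4.33 Y13.00
G1 X6.87 Y6.87
G1 X13.00 Y4.33
G1 X19.13 Y6.87
G1 X21.67 Y13.00
; layer 3
G0 Z8.00
G0 X19.50 Y13.00
G1 X17.59 Y17.59
G1 X13.00 Y19.50
G1 X8.40 Y17.59
G1 X6.50 Y13.00
G1 X8.40 Y8.40
G1 X13.00 Y6.50
G1 X17.59 Y8.40
G1 X19.50 Y13.00
; layer 4
G0 Z10.67
G0 X17.33 Y13.00
G1 X16.06 Y16.06
G1 X13.00 Y17.33
G1 X9.94 Y16.06
G1 X8.67 Y13.00
G1 X9.94 Y9.94
G1 X13.00 Y8.67
G1 X16.06 Y9.94
G1 X17.33 Y13.00
; layer 5
G0 Z13.33
G0 X15.17 Y13.00
G1 X14.53 Y14.53
G1 X13.00 Y15.17
G1 X11.47 Y14.53
G1 X10.83 Y13.00
G1 X11.47 Y11.47
G1 X13.00 Y10.83
G1 X14.53 Y11.47
G1 X15.17 Y13.00
M2 ; end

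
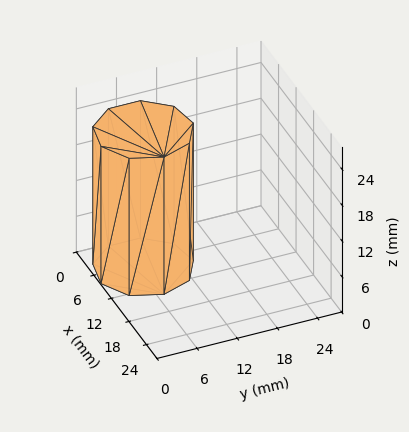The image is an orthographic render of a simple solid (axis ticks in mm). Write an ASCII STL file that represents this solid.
Reading the render: the shape is a regular 9-sided prism (a cylinder approximated with 9 flat sides), circumscribed radius ≈ 7 mm, height ≈ 23 mm (dimensions read to the nearest mm from the axis ticks). For the STL, each face is triangulated and given an outward normal.

solid part
  facet normal 0.0000 0.0000 -1.0000
    outer loop
      vertex 8.216 13.894 0.000
      vertex 12.362 11.500 0.000
      vertex 14.000 7.000 0.000
    endloop
  endfacet
  facet normal 0.0000 0.0000 -1.0000
    outer loop
      vertex 3.500 13.062 0.000
      vertex 8.216 13.894 0.000
      vertex 14.000 7.000 0.000
    endloop
  endfacet
  facet normal 0.0000 0.0000 -1.0000
    outer loop
      vertex 0.422 9.394 0.000
      vertex 3.500 13.062 0.000
      vertex 14.000 7.000 0.000
    endloop
  endfacet
  facet normal 0.0000 0.0000 -1.0000
    outer loop
      vertex 0.422 4.606 0.000
      vertex 0.422 9.394 0.000
      vertex 14.000 7.000 0.000
    endloop
  endfacet
  facet normal 0.0000 0.0000 -1.0000
    outer loop
      vertex 3.500 0.938 0.000
      vertex 0.422 4.606 0.000
      vertex 14.000 7.000 0.000
    endloop
  endfacet
  facet normal 0.0000 0.0000 -1.0000
    outer loop
      vertex 8.216 0.106 0.000
      vertex 3.500 0.938 0.000
      vertex 14.000 7.000 0.000
    endloop
  endfacet
  facet normal 0.0000 0.0000 -1.0000
    outer loop
      vertex 12.362 2.500 0.000
      vertex 8.216 0.106 0.000
      vertex 14.000 7.000 0.000
    endloop
  endfacet
  facet normal 0.0000 0.0000 1.0000
    outer loop
      vertex 14.000 7.000 23.000
      vertex 12.362 11.500 23.000
      vertex 8.216 13.894 23.000
    endloop
  endfacet
  facet normal 0.0000 0.0000 1.0000
    outer loop
      vertex 14.000 7.000 23.000
      vertex 8.216 13.894 23.000
      vertex 3.500 13.062 23.000
    endloop
  endfacet
  facet normal 0.0000 0.0000 1.0000
    outer loop
      vertex 14.000 7.000 23.000
      vertex 3.500 13.062 23.000
      vertex 0.422 9.394 23.000
    endloop
  endfacet
  facet normal 0.0000 0.0000 1.0000
    outer loop
      vertex 14.000 7.000 23.000
      vertex 0.422 9.394 23.000
      vertex 0.422 4.606 23.000
    endloop
  endfacet
  facet normal 0.0000 0.0000 1.0000
    outer loop
      vertex 14.000 7.000 23.000
      vertex 0.422 4.606 23.000
      vertex 3.500 0.938 23.000
    endloop
  endfacet
  facet normal 0.0000 0.0000 1.0000
    outer loop
      vertex 14.000 7.000 23.000
      vertex 3.500 0.938 23.000
      vertex 8.216 0.106 23.000
    endloop
  endfacet
  facet normal 0.0000 0.0000 1.0000
    outer loop
      vertex 14.000 7.000 23.000
      vertex 8.216 0.106 23.000
      vertex 12.362 2.500 23.000
    endloop
  endfacet
  facet normal 0.9397 0.3420 0.0000
    outer loop
      vertex 14.000 7.000 0.000
      vertex 12.362 11.500 0.000
      vertex 12.362 11.500 23.000
    endloop
  endfacet
  facet normal 0.9397 0.3420 0.0000
    outer loop
      vertex 14.000 7.000 0.000
      vertex 12.362 11.500 23.000
      vertex 14.000 7.000 23.000
    endloop
  endfacet
  facet normal 0.5000 0.8660 0.0000
    outer loop
      vertex 12.362 11.500 0.000
      vertex 8.216 13.894 0.000
      vertex 8.216 13.894 23.000
    endloop
  endfacet
  facet normal 0.5000 0.8660 0.0000
    outer loop
      vertex 12.362 11.500 0.000
      vertex 8.216 13.894 23.000
      vertex 12.362 11.500 23.000
    endloop
  endfacet
  facet normal -0.1737 0.9848 0.0000
    outer loop
      vertex 8.216 13.894 0.000
      vertex 3.500 13.062 0.000
      vertex 3.500 13.062 23.000
    endloop
  endfacet
  facet normal -0.1737 0.9848 0.0000
    outer loop
      vertex 8.216 13.894 0.000
      vertex 3.500 13.062 23.000
      vertex 8.216 13.894 23.000
    endloop
  endfacet
  facet normal -0.7660 0.6428 0.0000
    outer loop
      vertex 3.500 13.062 0.000
      vertex 0.422 9.394 0.000
      vertex 0.422 9.394 23.000
    endloop
  endfacet
  facet normal -0.7660 0.6428 0.0000
    outer loop
      vertex 3.500 13.062 0.000
      vertex 0.422 9.394 23.000
      vertex 3.500 13.062 23.000
    endloop
  endfacet
  facet normal -1.0000 0.0000 0.0000
    outer loop
      vertex 0.422 9.394 0.000
      vertex 0.422 4.606 0.000
      vertex 0.422 4.606 23.000
    endloop
  endfacet
  facet normal -1.0000 0.0000 0.0000
    outer loop
      vertex 0.422 9.394 0.000
      vertex 0.422 4.606 23.000
      vertex 0.422 9.394 23.000
    endloop
  endfacet
  facet normal -0.7660 -0.6428 0.0000
    outer loop
      vertex 0.422 4.606 0.000
      vertex 3.500 0.938 0.000
      vertex 3.500 0.938 23.000
    endloop
  endfacet
  facet normal -0.7660 -0.6428 0.0000
    outer loop
      vertex 0.422 4.606 0.000
      vertex 3.500 0.938 23.000
      vertex 0.422 4.606 23.000
    endloop
  endfacet
  facet normal -0.1737 -0.9848 0.0000
    outer loop
      vertex 3.500 0.938 0.000
      vertex 8.216 0.106 0.000
      vertex 8.216 0.106 23.000
    endloop
  endfacet
  facet normal -0.1737 -0.9848 0.0000
    outer loop
      vertex 3.500 0.938 0.000
      vertex 8.216 0.106 23.000
      vertex 3.500 0.938 23.000
    endloop
  endfacet
  facet normal 0.5000 -0.8660 0.0000
    outer loop
      vertex 8.216 0.106 0.000
      vertex 12.362 2.500 0.000
      vertex 12.362 2.500 23.000
    endloop
  endfacet
  facet normal 0.5000 -0.8660 0.0000
    outer loop
      vertex 8.216 0.106 0.000
      vertex 12.362 2.500 23.000
      vertex 8.216 0.106 23.000
    endloop
  endfacet
  facet normal 0.9397 -0.3420 0.0000
    outer loop
      vertex 12.362 2.500 0.000
      vertex 14.000 7.000 0.000
      vertex 14.000 7.000 23.000
    endloop
  endfacet
  facet normal 0.9397 -0.3420 0.0000
    outer loop
      vertex 12.362 2.500 0.000
      vertex 14.000 7.000 23.000
      vertex 12.362 2.500 23.000
    endloop
  endfacet
endsolid part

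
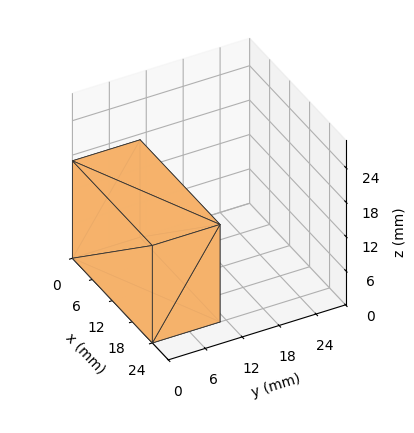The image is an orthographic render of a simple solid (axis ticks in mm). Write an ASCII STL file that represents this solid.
Reading the render: the shape is a rectangular box, roughly 24 × 11 mm footprint and 17 mm tall (dimensions read to the nearest mm from the axis ticks). For the STL, each face is triangulated and given an outward normal.

solid part
  facet normal 0.0000 0.0000 -1.0000
    outer loop
      vertex 24.000 11.000 0.000
      vertex 24.000 0.000 0.000
      vertex 0.000 0.000 0.000
    endloop
  endfacet
  facet normal 0.0000 0.0000 -1.0000
    outer loop
      vertex 0.000 11.000 0.000
      vertex 24.000 11.000 0.000
      vertex 0.000 0.000 0.000
    endloop
  endfacet
  facet normal 0.0000 0.0000 1.0000
    outer loop
      vertex 0.000 0.000 17.000
      vertex 24.000 0.000 17.000
      vertex 24.000 11.000 17.000
    endloop
  endfacet
  facet normal 0.0000 0.0000 1.0000
    outer loop
      vertex 0.000 0.000 17.000
      vertex 24.000 11.000 17.000
      vertex 0.000 11.000 17.000
    endloop
  endfacet
  facet normal 0.0000 -1.0000 0.0000
    outer loop
      vertex 0.000 0.000 0.000
      vertex 24.000 0.000 0.000
      vertex 24.000 0.000 17.000
    endloop
  endfacet
  facet normal 0.0000 -1.0000 0.0000
    outer loop
      vertex 0.000 0.000 0.000
      vertex 24.000 0.000 17.000
      vertex 0.000 0.000 17.000
    endloop
  endfacet
  facet normal 0.0000 1.0000 0.0000
    outer loop
      vertex 24.000 11.000 17.000
      vertex 24.000 11.000 0.000
      vertex 0.000 11.000 0.000
    endloop
  endfacet
  facet normal 0.0000 1.0000 0.0000
    outer loop
      vertex 0.000 11.000 17.000
      vertex 24.000 11.000 17.000
      vertex 0.000 11.000 0.000
    endloop
  endfacet
  facet normal -1.0000 0.0000 0.0000
    outer loop
      vertex 0.000 11.000 17.000
      vertex 0.000 11.000 0.000
      vertex 0.000 0.000 0.000
    endloop
  endfacet
  facet normal -1.0000 0.0000 0.0000
    outer loop
      vertex 0.000 0.000 17.000
      vertex 0.000 11.000 17.000
      vertex 0.000 0.000 0.000
    endloop
  endfacet
  facet normal 1.0000 0.0000 0.0000
    outer loop
      vertex 24.000 0.000 0.000
      vertex 24.000 11.000 0.000
      vertex 24.000 11.000 17.000
    endloop
  endfacet
  facet normal 1.0000 0.0000 0.0000
    outer loop
      vertex 24.000 0.000 0.000
      vertex 24.000 11.000 17.000
      vertex 24.000 0.000 17.000
    endloop
  endfacet
endsolid part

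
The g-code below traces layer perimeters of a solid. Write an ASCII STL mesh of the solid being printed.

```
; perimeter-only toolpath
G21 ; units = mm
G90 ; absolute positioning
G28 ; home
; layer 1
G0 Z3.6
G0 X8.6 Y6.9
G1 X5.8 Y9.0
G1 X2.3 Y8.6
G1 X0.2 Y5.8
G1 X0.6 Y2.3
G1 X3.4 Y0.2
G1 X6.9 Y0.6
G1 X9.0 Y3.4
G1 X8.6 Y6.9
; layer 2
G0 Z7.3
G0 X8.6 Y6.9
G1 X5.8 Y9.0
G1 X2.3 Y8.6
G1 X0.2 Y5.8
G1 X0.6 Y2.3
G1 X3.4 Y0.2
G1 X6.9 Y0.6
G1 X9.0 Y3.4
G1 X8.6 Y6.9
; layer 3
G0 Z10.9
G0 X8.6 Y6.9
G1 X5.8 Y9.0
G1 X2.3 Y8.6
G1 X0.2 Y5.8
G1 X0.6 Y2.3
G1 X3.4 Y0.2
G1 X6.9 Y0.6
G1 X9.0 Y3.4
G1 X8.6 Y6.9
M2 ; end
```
solid part
  facet normal 0.0000 0.0000 -1.0000
    outer loop
      vertex 2.3 8.6 0.0
      vertex 5.8 9.0 0.0
      vertex 8.6 6.9 0.0
    endloop
  endfacet
  facet normal 0.0000 0.0000 -1.0000
    outer loop
      vertex 0.2 5.8 0.0
      vertex 2.3 8.6 0.0
      vertex 8.6 6.9 0.0
    endloop
  endfacet
  facet normal 0.0000 0.0000 -1.0000
    outer loop
      vertex 0.6 2.3 0.0
      vertex 0.2 5.8 0.0
      vertex 8.6 6.9 0.0
    endloop
  endfacet
  facet normal 0.0000 0.0000 -1.0000
    outer loop
      vertex 3.4 0.2 0.0
      vertex 0.6 2.3 0.0
      vertex 8.6 6.9 0.0
    endloop
  endfacet
  facet normal 0.0000 0.0000 -1.0000
    outer loop
      vertex 6.9 0.6 0.0
      vertex 3.4 0.2 0.0
      vertex 8.6 6.9 0.0
    endloop
  endfacet
  facet normal 0.0000 0.0000 -1.0000
    outer loop
      vertex 9.0 3.4 0.0
      vertex 6.9 0.6 0.0
      vertex 8.6 6.9 0.0
    endloop
  endfacet
  facet normal 0.0000 0.0000 1.0000
    outer loop
      vertex 8.6 6.9 10.9
      vertex 5.8 9.0 10.9
      vertex 2.3 8.6 10.9
    endloop
  endfacet
  facet normal 0.0000 0.0000 1.0000
    outer loop
      vertex 8.6 6.9 10.9
      vertex 2.3 8.6 10.9
      vertex 0.2 5.8 10.9
    endloop
  endfacet
  facet normal 0.0000 0.0000 1.0000
    outer loop
      vertex 8.6 6.9 10.9
      vertex 0.2 5.8 10.9
      vertex 0.6 2.3 10.9
    endloop
  endfacet
  facet normal 0.0000 0.0000 1.0000
    outer loop
      vertex 8.6 6.9 10.9
      vertex 0.6 2.3 10.9
      vertex 3.4 0.2 10.9
    endloop
  endfacet
  facet normal 0.0000 0.0000 1.0000
    outer loop
      vertex 8.6 6.9 10.9
      vertex 3.4 0.2 10.9
      vertex 6.9 0.6 10.9
    endloop
  endfacet
  facet normal 0.0000 0.0000 1.0000
    outer loop
      vertex 8.6 6.9 10.9
      vertex 6.9 0.6 10.9
      vertex 9.0 3.4 10.9
    endloop
  endfacet
  facet normal 0.6000 0.8000 0.0000
    outer loop
      vertex 8.6 6.9 0.0
      vertex 5.8 9.0 0.0
      vertex 5.8 9.0 10.9
    endloop
  endfacet
  facet normal 0.6000 0.8000 0.0000
    outer loop
      vertex 8.6 6.9 0.0
      vertex 5.8 9.0 10.9
      vertex 8.6 6.9 10.9
    endloop
  endfacet
  facet normal -0.1135 0.9935 0.0000
    outer loop
      vertex 5.8 9.0 0.0
      vertex 2.3 8.6 0.0
      vertex 2.3 8.6 10.9
    endloop
  endfacet
  facet normal -0.1135 0.9935 0.0000
    outer loop
      vertex 5.8 9.0 0.0
      vertex 2.3 8.6 10.9
      vertex 5.8 9.0 10.9
    endloop
  endfacet
  facet normal -0.8000 0.6000 0.0000
    outer loop
      vertex 2.3 8.6 0.0
      vertex 0.2 5.8 0.0
      vertex 0.2 5.8 10.9
    endloop
  endfacet
  facet normal -0.8000 0.6000 0.0000
    outer loop
      vertex 2.3 8.6 0.0
      vertex 0.2 5.8 10.9
      vertex 2.3 8.6 10.9
    endloop
  endfacet
  facet normal -0.9935 -0.1135 0.0000
    outer loop
      vertex 0.2 5.8 0.0
      vertex 0.6 2.3 0.0
      vertex 0.6 2.3 10.9
    endloop
  endfacet
  facet normal -0.9935 -0.1135 0.0000
    outer loop
      vertex 0.2 5.8 0.0
      vertex 0.6 2.3 10.9
      vertex 0.2 5.8 10.9
    endloop
  endfacet
  facet normal -0.6000 -0.8000 0.0000
    outer loop
      vertex 0.6 2.3 0.0
      vertex 3.4 0.2 0.0
      vertex 3.4 0.2 10.9
    endloop
  endfacet
  facet normal -0.6000 -0.8000 0.0000
    outer loop
      vertex 0.6 2.3 0.0
      vertex 3.4 0.2 10.9
      vertex 0.6 2.3 10.9
    endloop
  endfacet
  facet normal 0.1135 -0.9935 0.0000
    outer loop
      vertex 3.4 0.2 0.0
      vertex 6.9 0.6 0.0
      vertex 6.9 0.6 10.9
    endloop
  endfacet
  facet normal 0.1135 -0.9935 0.0000
    outer loop
      vertex 3.4 0.2 0.0
      vertex 6.9 0.6 10.9
      vertex 3.4 0.2 10.9
    endloop
  endfacet
  facet normal 0.8000 -0.6000 0.0000
    outer loop
      vertex 6.9 0.6 0.0
      vertex 9.0 3.4 0.0
      vertex 9.0 3.4 10.9
    endloop
  endfacet
  facet normal 0.8000 -0.6000 0.0000
    outer loop
      vertex 6.9 0.6 0.0
      vertex 9.0 3.4 10.9
      vertex 6.9 0.6 10.9
    endloop
  endfacet
  facet normal 0.9935 0.1135 0.0000
    outer loop
      vertex 9.0 3.4 0.0
      vertex 8.6 6.9 0.0
      vertex 8.6 6.9 10.9
    endloop
  endfacet
  facet normal 0.9935 0.1135 0.0000
    outer loop
      vertex 9.0 3.4 0.0
      vertex 8.6 6.9 10.9
      vertex 9.0 3.4 10.9
    endloop
  endfacet
endsolid part

The G0 Z moves step by Δz≈3.6 mm. Every layer's G1 loop is the same polygon, so the solid is a straight extrusion of it from z=0 to z≈10.9. Closing with flat bottom and top caps and triangulating gives 28 facets — a regular 8-sided prism (a cylinder approximated with 8 flat sides), circumscribed radius ≈ 4.6 mm, height ≈ 10.9 mm.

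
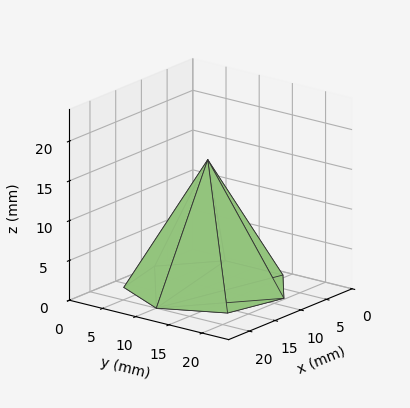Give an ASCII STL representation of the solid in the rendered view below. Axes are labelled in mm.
Reading the render: the shape is a regular 7-sided pyramid, base circumscribed radius ≈ 10 mm, apex at z ≈ 16 mm (dimensions read to the nearest mm from the axis ticks). For the STL, each face is triangulated and given an outward normal.

solid part
  facet normal 0.0000 0.0000 -1.0000
    outer loop
      vertex 7.775 19.749 0.000
      vertex 16.235 17.818 0.000
      vertex 20.000 10.000 0.000
    endloop
  endfacet
  facet normal 0.0000 0.0000 -1.0000
    outer loop
      vertex 0.990 14.339 0.000
      vertex 7.775 19.749 0.000
      vertex 20.000 10.000 0.000
    endloop
  endfacet
  facet normal 0.0000 0.0000 -1.0000
    outer loop
      vertex 0.990 5.661 0.000
      vertex 0.990 14.339 0.000
      vertex 20.000 10.000 0.000
    endloop
  endfacet
  facet normal 0.0000 0.0000 -1.0000
    outer loop
      vertex 7.775 0.251 0.000
      vertex 0.990 5.661 0.000
      vertex 20.000 10.000 0.000
    endloop
  endfacet
  facet normal 0.0000 0.0000 -1.0000
    outer loop
      vertex 16.235 2.182 0.000
      vertex 7.775 0.251 0.000
      vertex 20.000 10.000 0.000
    endloop
  endfacet
  facet normal 0.7851 0.3781 0.4907
    outer loop
      vertex 20.000 10.000 0.000
      vertex 16.235 17.818 0.000
      vertex 10.000 10.000 16.000
    endloop
  endfacet
  facet normal 0.1939 0.8495 0.4907
    outer loop
      vertex 16.235 17.818 0.000
      vertex 7.775 19.749 0.000
      vertex 10.000 10.000 16.000
    endloop
  endfacet
  facet normal -0.5432 0.6813 0.4907
    outer loop
      vertex 7.775 19.749 0.000
      vertex 0.990 14.339 0.000
      vertex 10.000 10.000 16.000
    endloop
  endfacet
  facet normal -0.8713 0.0000 0.4907
    outer loop
      vertex 0.990 14.339 0.000
      vertex 0.990 5.661 0.000
      vertex 10.000 10.000 16.000
    endloop
  endfacet
  facet normal -0.5432 -0.6813 0.4907
    outer loop
      vertex 0.990 5.661 0.000
      vertex 7.775 0.251 0.000
      vertex 10.000 10.000 16.000
    endloop
  endfacet
  facet normal 0.1939 -0.8495 0.4907
    outer loop
      vertex 7.775 0.251 0.000
      vertex 16.235 2.182 0.000
      vertex 10.000 10.000 16.000
    endloop
  endfacet
  facet normal 0.7851 -0.3781 0.4907
    outer loop
      vertex 16.235 2.182 0.000
      vertex 20.000 10.000 0.000
      vertex 10.000 10.000 16.000
    endloop
  endfacet
endsolid part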